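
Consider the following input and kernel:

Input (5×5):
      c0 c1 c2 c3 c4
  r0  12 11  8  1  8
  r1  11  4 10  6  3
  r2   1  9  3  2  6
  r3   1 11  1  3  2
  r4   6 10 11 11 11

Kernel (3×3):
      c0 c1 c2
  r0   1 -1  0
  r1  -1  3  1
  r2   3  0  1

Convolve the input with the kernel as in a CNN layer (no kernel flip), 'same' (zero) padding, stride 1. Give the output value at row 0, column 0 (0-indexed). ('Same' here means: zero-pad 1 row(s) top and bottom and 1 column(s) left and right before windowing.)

51

The receptive field on the zero-padded input at this output position is [0 0 0 / 0 12 11 / 0 11 4]. Elementwise product with the kernel and sum: 0·1 + 0·-1 + 0·-1 + 12·3 + 11·1 + 0·3 + 4·1.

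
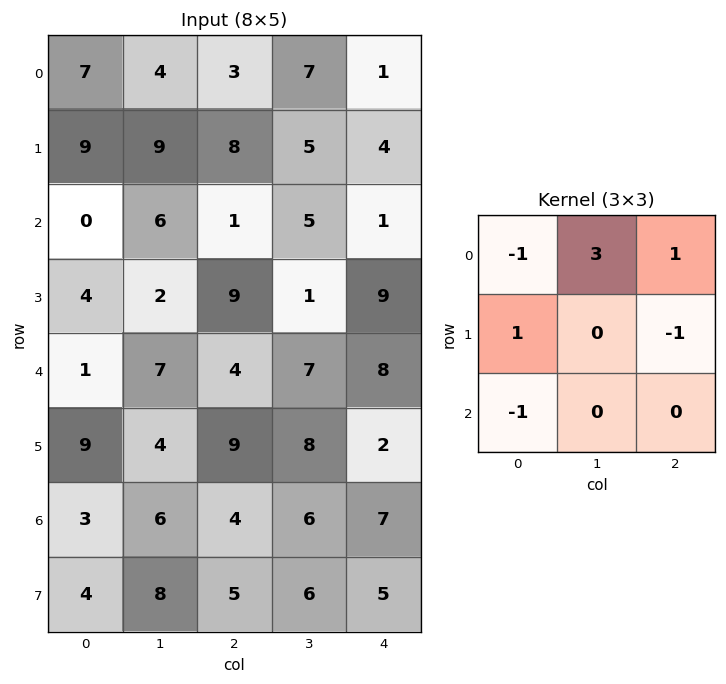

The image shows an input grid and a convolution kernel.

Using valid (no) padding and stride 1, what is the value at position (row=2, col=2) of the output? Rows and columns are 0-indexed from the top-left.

The receptive field on the input at this output position is [1 5 1 / 9 1 9 / 4 7 8]. Elementwise product with the kernel and sum: 1·-1 + 5·3 + 1·1 + 9·1 + 9·-1 + 4·-1.

11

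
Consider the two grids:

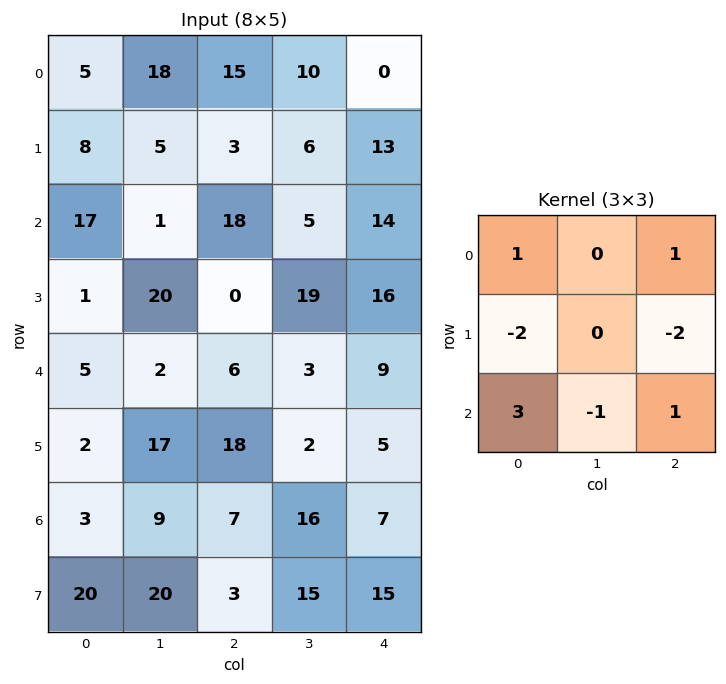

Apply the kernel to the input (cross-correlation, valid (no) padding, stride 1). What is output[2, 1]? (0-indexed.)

The receptive field on the input at this output position is [1 18 5 / 20 0 19 / 2 6 3]. Elementwise product with the kernel and sum: 1·1 + 5·1 + 20·-2 + 19·-2 + 2·3 + 6·-1 + 3·1.

-69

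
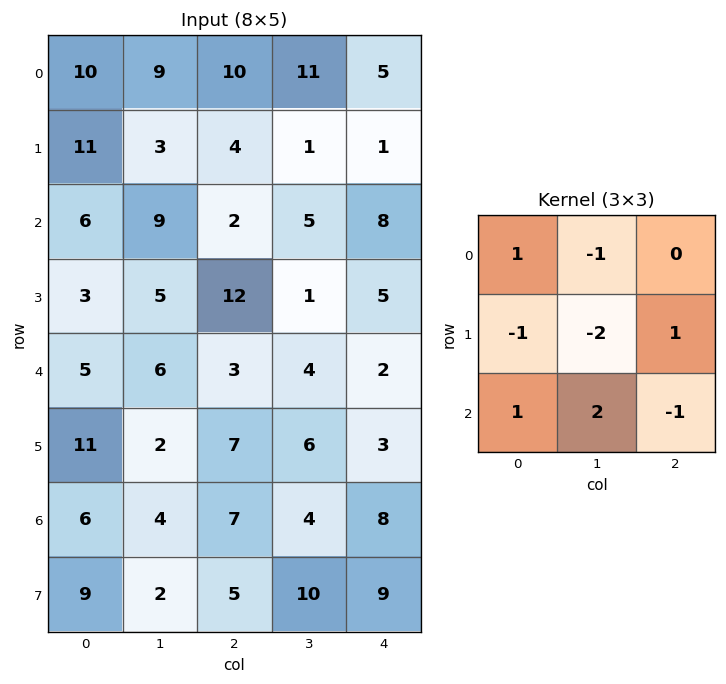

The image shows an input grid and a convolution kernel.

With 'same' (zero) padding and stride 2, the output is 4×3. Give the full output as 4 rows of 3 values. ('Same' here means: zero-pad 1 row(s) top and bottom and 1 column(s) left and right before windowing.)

8 -8 -18
-13 19 -10
13 -5 0
-3 -17 11

Output[0,0]: The receptive field on the zero-padded input at this output position is [0 0 0 / 0 10 9 / 0 11 3]. Elementwise product with the kernel and sum: 0·1 + 0·-1 + 0·-1 + 10·-2 + 9·1 + 0·1 + 11·2 + 3·-1.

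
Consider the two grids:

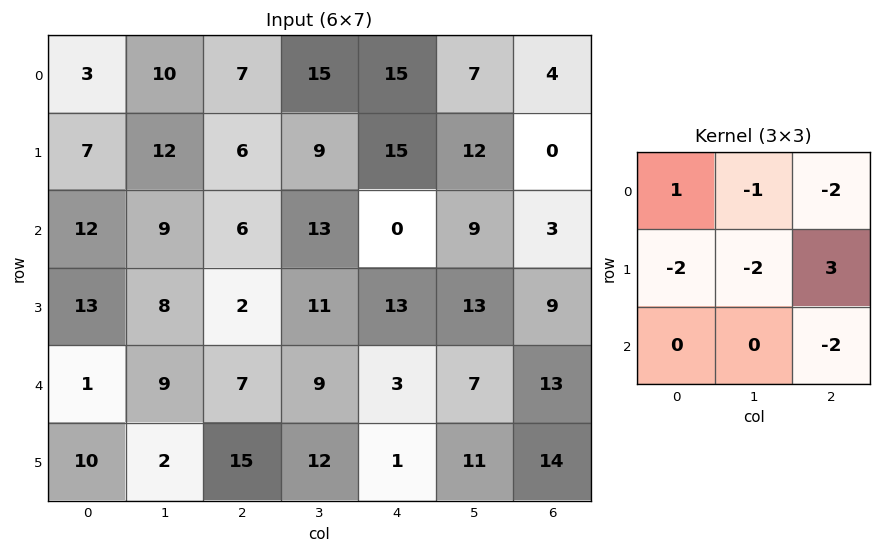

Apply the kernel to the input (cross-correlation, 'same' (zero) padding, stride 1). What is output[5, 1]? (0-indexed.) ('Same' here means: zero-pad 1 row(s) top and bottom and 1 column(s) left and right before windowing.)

The receptive field on the zero-padded input at this output position is [1 9 7 / 10 2 15 / 0 0 0]. Elementwise product with the kernel and sum: 1·1 + 9·-1 + 7·-2 + 10·-2 + 2·-2 + 15·3 + 0·-2.

-1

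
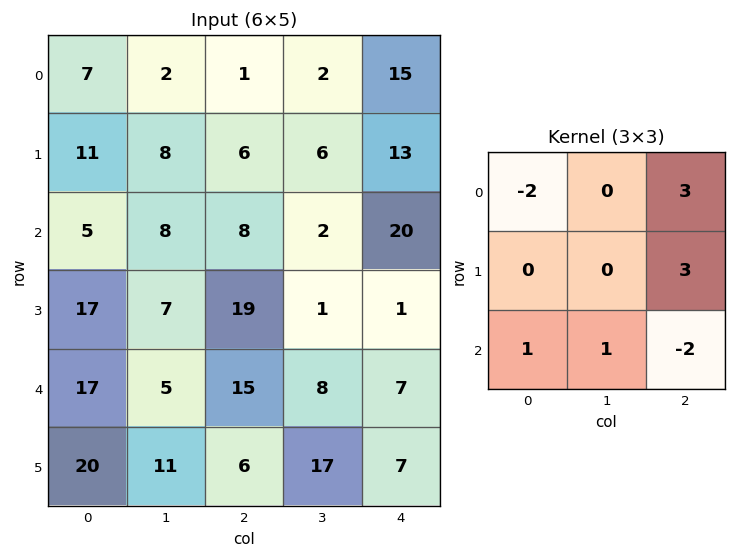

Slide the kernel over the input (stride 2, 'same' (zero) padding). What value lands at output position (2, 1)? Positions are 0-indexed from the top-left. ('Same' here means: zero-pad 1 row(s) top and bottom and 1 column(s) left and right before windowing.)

The receptive field on the zero-padded input at this output position is [7 19 1 / 5 15 8 / 11 6 17]. Elementwise product with the kernel and sum: 7·-2 + 1·3 + 8·3 + 11·1 + 6·1 + 17·-2.

-4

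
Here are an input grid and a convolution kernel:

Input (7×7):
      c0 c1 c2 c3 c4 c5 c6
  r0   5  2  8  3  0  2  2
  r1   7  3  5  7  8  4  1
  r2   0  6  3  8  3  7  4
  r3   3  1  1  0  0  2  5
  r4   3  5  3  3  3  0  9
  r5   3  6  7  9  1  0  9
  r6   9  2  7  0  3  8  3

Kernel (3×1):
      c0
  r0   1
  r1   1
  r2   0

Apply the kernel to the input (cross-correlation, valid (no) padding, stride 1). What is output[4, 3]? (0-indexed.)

12

The receptive field on the input at this output position is [3 / 9 / 0]. Elementwise product with the kernel and sum: 3·1 + 9·1.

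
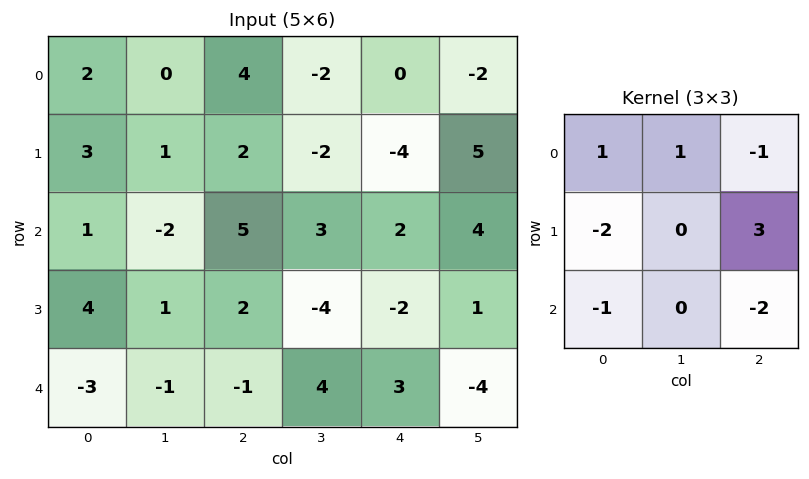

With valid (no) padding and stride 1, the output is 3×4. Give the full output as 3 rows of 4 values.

Output[0,0]: The receptive field on the input at this output position is [2 0 4 / 3 1 2 / 1 -2 5]. Elementwise product with the kernel and sum: 2·1 + 0·1 + 4·-1 + 3·-2 + 2·3 + 1·-1 + 5·-2.
Output[0,1]: The receptive field on the input at this output position is [0 4 -2 / 1 2 -2 / -2 5 3]. Elementwise product with the kernel and sum: 0·1 + 4·1 + -2·-1 + 1·-2 + -2·3 + -2·-1 + 3·-2.

-13 -6 -23 8
7 25 2 -3
-3 -21 -9 16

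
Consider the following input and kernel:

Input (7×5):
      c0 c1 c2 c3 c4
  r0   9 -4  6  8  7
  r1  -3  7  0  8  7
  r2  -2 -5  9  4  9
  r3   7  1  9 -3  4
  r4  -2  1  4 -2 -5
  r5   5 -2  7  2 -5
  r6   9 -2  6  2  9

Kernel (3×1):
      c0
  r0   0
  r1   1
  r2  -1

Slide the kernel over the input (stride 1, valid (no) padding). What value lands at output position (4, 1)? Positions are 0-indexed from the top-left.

0

The receptive field on the input at this output position is [1 / -2 / -2]. Elementwise product with the kernel and sum: -2·1 + -2·-1.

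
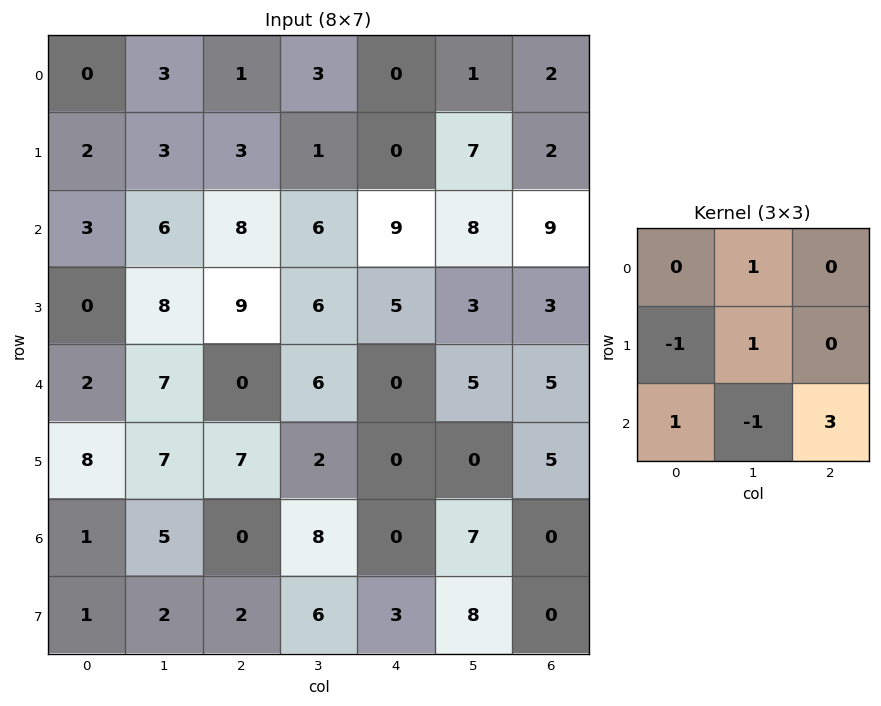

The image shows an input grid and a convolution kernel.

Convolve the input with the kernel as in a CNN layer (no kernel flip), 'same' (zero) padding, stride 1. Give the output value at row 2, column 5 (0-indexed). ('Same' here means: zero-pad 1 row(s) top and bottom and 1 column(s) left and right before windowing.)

The receptive field on the zero-padded input at this output position is [0 7 2 / 9 8 9 / 5 3 3]. Elementwise product with the kernel and sum: 7·1 + 9·-1 + 8·1 + 5·1 + 3·-1 + 3·3.

17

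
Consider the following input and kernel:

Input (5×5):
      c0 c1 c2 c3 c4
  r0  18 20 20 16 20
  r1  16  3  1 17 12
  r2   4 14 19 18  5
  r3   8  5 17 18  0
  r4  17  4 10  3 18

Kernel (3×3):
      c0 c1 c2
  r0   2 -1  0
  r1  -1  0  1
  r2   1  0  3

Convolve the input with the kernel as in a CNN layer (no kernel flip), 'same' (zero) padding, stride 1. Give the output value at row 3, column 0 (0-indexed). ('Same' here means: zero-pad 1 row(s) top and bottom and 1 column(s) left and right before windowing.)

13

The receptive field on the zero-padded input at this output position is [0 4 14 / 0 8 5 / 0 17 4]. Elementwise product with the kernel and sum: 0·2 + 4·-1 + 0·-1 + 5·1 + 0·1 + 4·3.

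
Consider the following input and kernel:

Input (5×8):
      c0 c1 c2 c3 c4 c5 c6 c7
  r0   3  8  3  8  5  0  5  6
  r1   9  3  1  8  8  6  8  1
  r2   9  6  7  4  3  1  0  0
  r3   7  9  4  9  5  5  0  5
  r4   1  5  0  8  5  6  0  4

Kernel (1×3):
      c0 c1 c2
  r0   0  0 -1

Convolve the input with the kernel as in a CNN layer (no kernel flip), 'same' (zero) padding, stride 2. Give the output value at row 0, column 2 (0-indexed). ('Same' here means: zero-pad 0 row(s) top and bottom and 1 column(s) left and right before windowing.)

0

The receptive field on the zero-padded input at this output position is [8 5 0]. Elementwise product with the kernel and sum: 0·-1.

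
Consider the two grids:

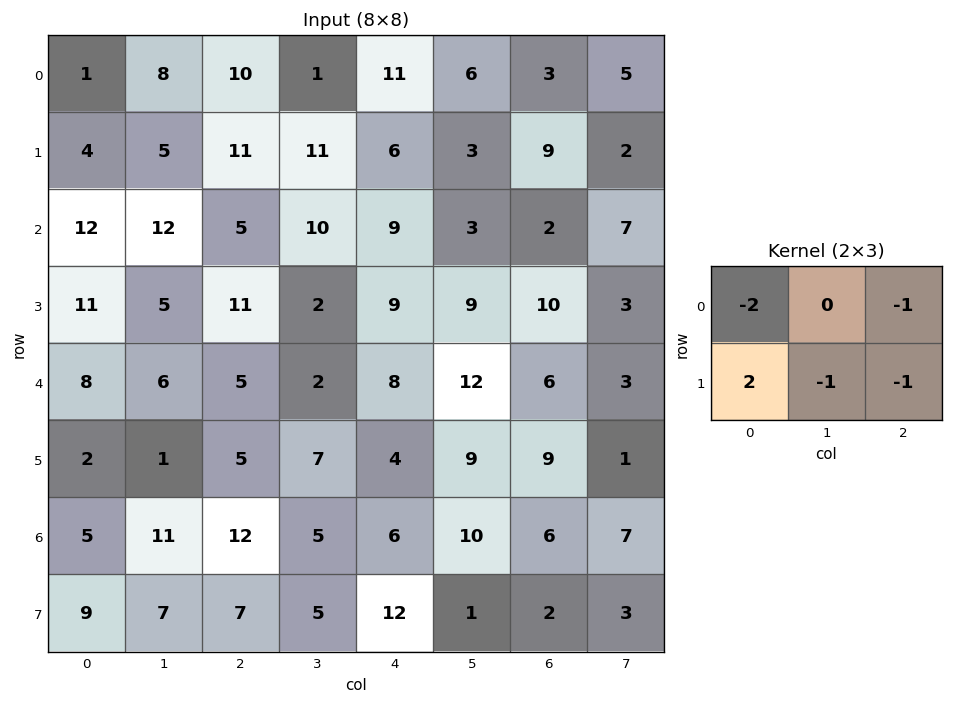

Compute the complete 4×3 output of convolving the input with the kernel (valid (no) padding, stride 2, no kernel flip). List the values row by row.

-20 -26 -25
-23 -8 -21
-23 -19 -32
-18 -33 3

Output[0,0]: The receptive field on the input at this output position is [1 8 10 / 4 5 11]. Elementwise product with the kernel and sum: 1·-2 + 10·-1 + 4·2 + 5·-1 + 11·-1.
Output[0,1]: The receptive field on the input at this output position is [10 1 11 / 11 11 6]. Elementwise product with the kernel and sum: 10·-2 + 11·-1 + 11·2 + 11·-1 + 6·-1.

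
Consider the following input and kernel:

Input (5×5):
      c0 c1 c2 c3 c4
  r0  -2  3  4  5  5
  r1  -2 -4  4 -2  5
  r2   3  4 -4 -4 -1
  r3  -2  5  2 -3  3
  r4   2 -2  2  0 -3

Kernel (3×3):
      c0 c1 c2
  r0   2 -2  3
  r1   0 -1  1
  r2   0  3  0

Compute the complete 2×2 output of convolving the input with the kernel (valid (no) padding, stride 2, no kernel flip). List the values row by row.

Output[0,0]: The receptive field on the input at this output position is [-2 3 4 / -2 -4 4 / 3 4 -4]. Elementwise product with the kernel and sum: -2·2 + 3·-2 + 4·3 + -4·-1 + 4·1 + 4·3.

22 8
-23 3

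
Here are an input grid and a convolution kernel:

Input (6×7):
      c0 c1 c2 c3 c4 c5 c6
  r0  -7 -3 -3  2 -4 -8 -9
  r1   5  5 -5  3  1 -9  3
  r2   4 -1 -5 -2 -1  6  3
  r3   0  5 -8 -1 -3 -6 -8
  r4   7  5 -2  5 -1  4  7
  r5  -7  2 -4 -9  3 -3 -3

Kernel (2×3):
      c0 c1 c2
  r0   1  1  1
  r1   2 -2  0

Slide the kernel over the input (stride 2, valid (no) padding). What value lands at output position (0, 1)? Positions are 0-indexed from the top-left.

The receptive field on the input at this output position is [-3 2 -4 / -5 3 1]. Elementwise product with the kernel and sum: -3·1 + 2·1 + -4·1 + -5·2 + 3·-2.

-21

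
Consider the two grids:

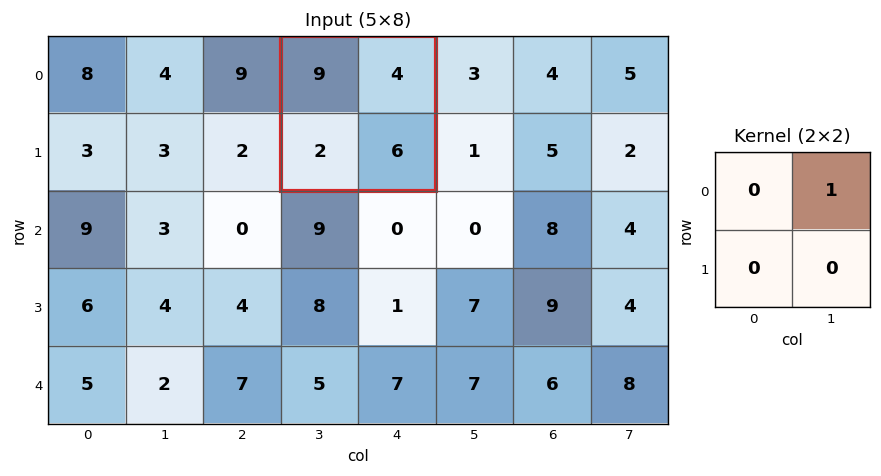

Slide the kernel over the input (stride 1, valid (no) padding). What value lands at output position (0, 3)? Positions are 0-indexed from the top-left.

4

The receptive field on the input at this output position is [9 4 / 2 6]. Elementwise product with the kernel and sum: 4·1.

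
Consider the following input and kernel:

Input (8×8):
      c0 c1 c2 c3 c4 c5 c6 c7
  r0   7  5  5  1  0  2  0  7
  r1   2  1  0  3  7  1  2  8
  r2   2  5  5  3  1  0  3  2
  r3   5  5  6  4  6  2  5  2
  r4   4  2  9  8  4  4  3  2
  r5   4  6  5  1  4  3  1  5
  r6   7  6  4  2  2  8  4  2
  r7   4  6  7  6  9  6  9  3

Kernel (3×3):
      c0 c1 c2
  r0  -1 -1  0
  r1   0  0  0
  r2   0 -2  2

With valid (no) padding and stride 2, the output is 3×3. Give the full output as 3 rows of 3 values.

-12 -10 4
7 -16 -3
-10 -17 -16

Output[0,0]: The receptive field on the input at this output position is [7 5 5 / 2 1 0 / 2 5 5]. Elementwise product with the kernel and sum: 7·-1 + 5·-1 + 5·-2 + 5·2.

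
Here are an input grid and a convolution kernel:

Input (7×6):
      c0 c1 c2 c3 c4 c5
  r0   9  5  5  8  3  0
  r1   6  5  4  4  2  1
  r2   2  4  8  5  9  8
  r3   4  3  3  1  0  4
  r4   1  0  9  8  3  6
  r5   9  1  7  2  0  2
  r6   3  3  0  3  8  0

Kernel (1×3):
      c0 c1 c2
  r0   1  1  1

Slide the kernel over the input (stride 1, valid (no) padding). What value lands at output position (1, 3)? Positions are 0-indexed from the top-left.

7

The receptive field on the input at this output position is [4 2 1]. Elementwise product with the kernel and sum: 4·1 + 2·1 + 1·1.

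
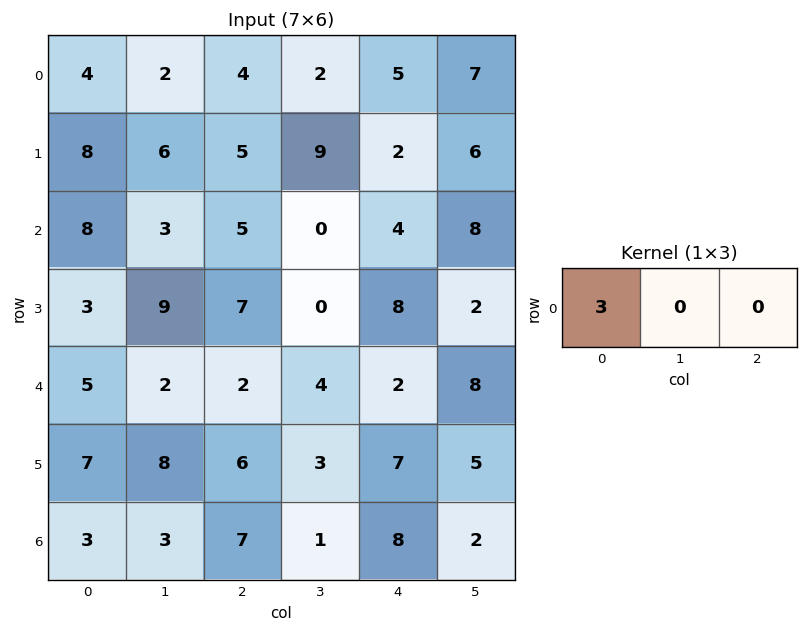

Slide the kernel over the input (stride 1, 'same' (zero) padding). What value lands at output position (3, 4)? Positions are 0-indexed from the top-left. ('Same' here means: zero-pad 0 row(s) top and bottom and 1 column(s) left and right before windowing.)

0

The receptive field on the zero-padded input at this output position is [0 8 2]. Elementwise product with the kernel and sum: 0·3.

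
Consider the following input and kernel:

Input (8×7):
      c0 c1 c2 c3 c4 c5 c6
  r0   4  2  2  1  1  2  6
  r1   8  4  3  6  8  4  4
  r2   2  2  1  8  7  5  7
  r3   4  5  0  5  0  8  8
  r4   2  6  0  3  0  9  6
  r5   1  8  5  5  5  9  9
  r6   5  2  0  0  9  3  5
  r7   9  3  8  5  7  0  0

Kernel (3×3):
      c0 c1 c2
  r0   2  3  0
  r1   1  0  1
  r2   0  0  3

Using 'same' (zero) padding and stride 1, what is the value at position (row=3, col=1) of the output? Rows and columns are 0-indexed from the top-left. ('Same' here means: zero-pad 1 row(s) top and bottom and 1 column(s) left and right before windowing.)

The receptive field on the zero-padded input at this output position is [2 2 1 / 4 5 0 / 2 6 0]. Elementwise product with the kernel and sum: 2·2 + 2·3 + 4·1 + 0·1 + 0·3.

14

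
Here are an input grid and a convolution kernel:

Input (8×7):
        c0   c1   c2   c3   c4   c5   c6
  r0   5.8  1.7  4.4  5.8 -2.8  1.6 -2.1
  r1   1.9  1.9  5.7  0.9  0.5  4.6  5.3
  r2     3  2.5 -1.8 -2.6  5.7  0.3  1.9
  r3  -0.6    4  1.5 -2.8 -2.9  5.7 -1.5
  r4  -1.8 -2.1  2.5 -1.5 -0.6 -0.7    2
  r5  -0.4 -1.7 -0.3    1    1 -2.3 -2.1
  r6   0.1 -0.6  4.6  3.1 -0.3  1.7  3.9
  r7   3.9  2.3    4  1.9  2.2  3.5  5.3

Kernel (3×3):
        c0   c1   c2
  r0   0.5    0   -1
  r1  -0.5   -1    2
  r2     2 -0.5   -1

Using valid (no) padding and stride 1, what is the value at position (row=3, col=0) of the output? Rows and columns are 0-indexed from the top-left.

The receptive field on the input at this output position is [-0.6 4 1.5 / -1.8 -2.1 2.5 / -0.4 -1.7 -0.3]. Elementwise product with the kernel and sum: -0.6·0.5 + 1.5·-1 + -1.8·-0.5 + -2.1·-1 + 2.5·2 + -0.4·2 + -1.7·-0.5 + -0.3·-1.

6.55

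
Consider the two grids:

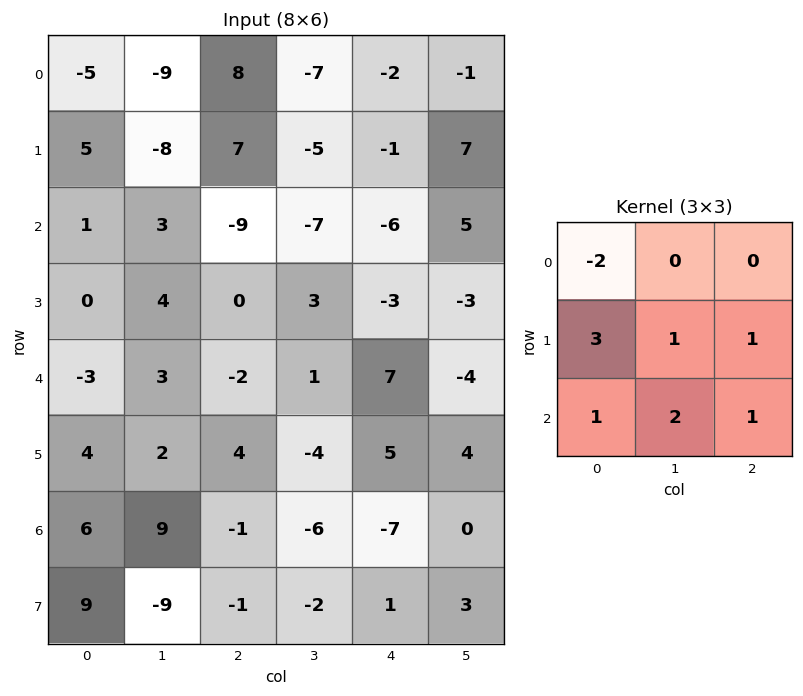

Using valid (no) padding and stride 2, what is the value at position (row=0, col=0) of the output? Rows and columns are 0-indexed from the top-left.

The receptive field on the input at this output position is [-5 -9 8 / 5 -8 7 / 1 3 -9]. Elementwise product with the kernel and sum: -5·-2 + 5·3 + -8·1 + 7·1 + 1·1 + 3·2 + -9·1.

22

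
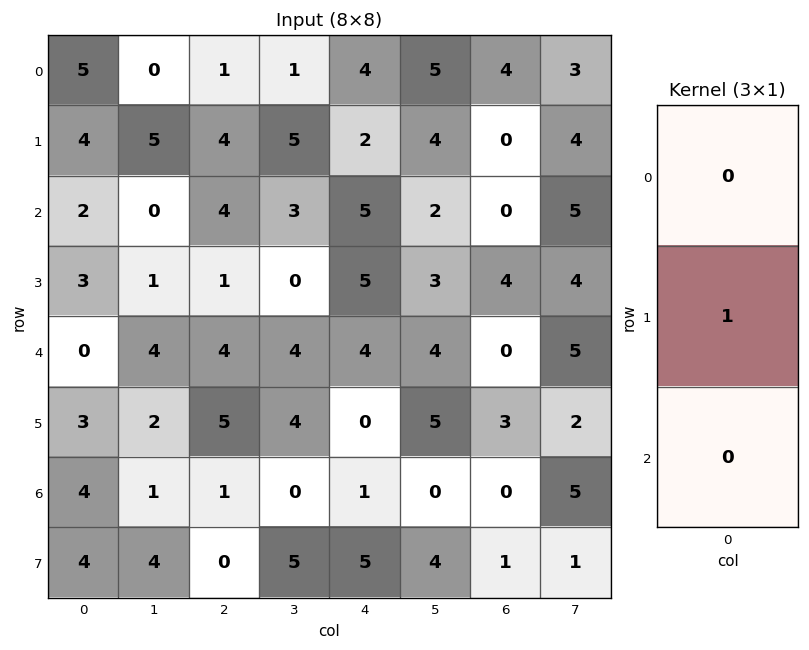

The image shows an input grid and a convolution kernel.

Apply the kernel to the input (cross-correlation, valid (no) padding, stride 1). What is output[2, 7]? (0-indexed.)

The receptive field on the input at this output position is [5 / 4 / 5]. Elementwise product with the kernel and sum: 4·1.

4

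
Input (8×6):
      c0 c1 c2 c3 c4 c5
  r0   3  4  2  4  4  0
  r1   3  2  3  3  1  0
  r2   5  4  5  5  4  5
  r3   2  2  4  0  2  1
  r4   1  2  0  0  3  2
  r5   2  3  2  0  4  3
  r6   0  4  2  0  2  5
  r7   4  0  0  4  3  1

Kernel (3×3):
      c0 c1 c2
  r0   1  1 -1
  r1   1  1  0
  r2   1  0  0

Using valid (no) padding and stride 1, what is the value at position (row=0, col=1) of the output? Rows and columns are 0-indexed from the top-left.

11

The receptive field on the input at this output position is [4 2 4 / 2 3 3 / 4 5 5]. Elementwise product with the kernel and sum: 4·1 + 2·1 + 4·-1 + 2·1 + 3·1 + 4·1.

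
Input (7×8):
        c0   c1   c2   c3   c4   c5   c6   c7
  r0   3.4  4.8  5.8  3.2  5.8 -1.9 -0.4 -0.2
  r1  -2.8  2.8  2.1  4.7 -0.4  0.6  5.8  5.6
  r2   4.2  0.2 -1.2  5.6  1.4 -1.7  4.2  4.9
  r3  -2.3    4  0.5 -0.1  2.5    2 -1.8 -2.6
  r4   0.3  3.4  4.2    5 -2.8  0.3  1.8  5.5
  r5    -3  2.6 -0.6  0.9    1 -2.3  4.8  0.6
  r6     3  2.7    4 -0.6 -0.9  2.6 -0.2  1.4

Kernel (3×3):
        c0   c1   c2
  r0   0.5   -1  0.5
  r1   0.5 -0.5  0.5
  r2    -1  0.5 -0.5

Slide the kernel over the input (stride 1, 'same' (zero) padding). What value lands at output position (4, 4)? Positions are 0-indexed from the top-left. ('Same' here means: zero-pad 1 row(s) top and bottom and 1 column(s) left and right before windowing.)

3.25

The receptive field on the zero-padded input at this output position is [-0.1 2.5 2 / 5 -2.8 0.3 / 0.9 1 -2.3]. Elementwise product with the kernel and sum: -0.1·0.5 + 2.5·-1 + 2·0.5 + 5·0.5 + -2.8·-0.5 + 0.3·0.5 + 0.9·-1 + 1·0.5 + -2.3·-0.5.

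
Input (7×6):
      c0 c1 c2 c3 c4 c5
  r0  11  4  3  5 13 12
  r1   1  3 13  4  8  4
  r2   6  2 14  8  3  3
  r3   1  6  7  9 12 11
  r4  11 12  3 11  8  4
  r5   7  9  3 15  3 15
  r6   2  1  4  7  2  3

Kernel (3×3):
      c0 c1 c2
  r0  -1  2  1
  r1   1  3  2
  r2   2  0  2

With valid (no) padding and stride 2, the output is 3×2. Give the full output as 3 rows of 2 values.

Output[0,0]: The receptive field on the input at this output position is [11 4 3 / 1 3 13 / 6 2 14]. Elementwise product with the kernel and sum: 11·-1 + 4·2 + 3·1 + 1·1 + 3·3 + 13·2 + 6·2 + 14·2.
Output[0,1]: The receptive field on the input at this output position is [3 5 13 / 13 4 8 / 14 8 3]. Elementwise product with the kernel and sum: 3·-1 + 5·2 + 13·1 + 13·1 + 4·3 + 8·2 + 14·2 + 3·2.

76 95
73 85
68 93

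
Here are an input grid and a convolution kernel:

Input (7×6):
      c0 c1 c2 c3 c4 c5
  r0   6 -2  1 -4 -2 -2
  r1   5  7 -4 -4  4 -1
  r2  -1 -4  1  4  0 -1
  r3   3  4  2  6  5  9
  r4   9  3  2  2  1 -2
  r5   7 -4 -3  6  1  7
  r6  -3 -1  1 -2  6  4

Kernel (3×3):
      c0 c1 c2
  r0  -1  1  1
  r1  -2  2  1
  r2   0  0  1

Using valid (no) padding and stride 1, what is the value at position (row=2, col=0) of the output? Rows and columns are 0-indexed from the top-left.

The receptive field on the input at this output position is [-1 -4 1 / 3 4 2 / 9 3 2]. Elementwise product with the kernel and sum: -1·-1 + -4·1 + 1·1 + 3·-2 + 4·2 + 2·1 + 2·1.

4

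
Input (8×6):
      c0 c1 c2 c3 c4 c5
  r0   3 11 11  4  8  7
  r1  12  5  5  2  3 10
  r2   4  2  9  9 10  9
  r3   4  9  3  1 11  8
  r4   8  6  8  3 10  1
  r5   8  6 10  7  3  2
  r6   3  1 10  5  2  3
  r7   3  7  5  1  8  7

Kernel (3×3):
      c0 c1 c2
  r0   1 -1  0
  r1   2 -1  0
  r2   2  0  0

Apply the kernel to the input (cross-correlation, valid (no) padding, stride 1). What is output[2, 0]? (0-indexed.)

17

The receptive field on the input at this output position is [4 2 9 / 4 9 3 / 8 6 8]. Elementwise product with the kernel and sum: 4·1 + 2·-1 + 4·2 + 9·-1 + 8·2.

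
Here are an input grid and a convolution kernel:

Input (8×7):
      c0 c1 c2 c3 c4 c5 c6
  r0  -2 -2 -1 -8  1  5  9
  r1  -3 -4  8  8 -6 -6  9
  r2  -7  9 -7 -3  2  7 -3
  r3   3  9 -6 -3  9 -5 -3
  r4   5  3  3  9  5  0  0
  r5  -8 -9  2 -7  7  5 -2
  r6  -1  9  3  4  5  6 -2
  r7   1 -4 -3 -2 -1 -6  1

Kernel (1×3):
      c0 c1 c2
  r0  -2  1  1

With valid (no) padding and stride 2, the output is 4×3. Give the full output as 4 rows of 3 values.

1 -5 12
16 13 0
-4 8 -10
14 3 -6

Output[0,0]: The receptive field on the input at this output position is [-2 -2 -1]. Elementwise product with the kernel and sum: -2·-2 + -2·1 + -1·1.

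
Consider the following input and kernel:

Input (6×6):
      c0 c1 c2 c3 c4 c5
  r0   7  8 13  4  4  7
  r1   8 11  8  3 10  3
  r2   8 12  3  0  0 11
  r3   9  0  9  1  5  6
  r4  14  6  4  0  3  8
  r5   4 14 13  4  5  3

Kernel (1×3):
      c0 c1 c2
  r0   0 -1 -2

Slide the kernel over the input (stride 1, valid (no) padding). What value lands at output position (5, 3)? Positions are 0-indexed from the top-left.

-11

The receptive field on the input at this output position is [4 5 3]. Elementwise product with the kernel and sum: 5·-1 + 3·-2.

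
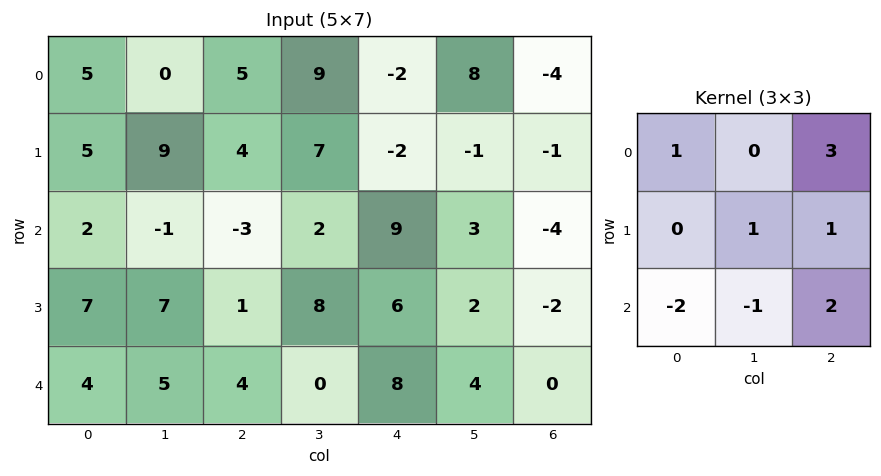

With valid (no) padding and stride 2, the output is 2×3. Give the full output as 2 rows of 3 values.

Output[0,0]: The receptive field on the input at this output position is [5 0 5 / 5 9 4 / 2 -1 -3]. Elementwise product with the kernel and sum: 5·1 + 5·3 + 9·1 + 4·1 + 2·-2 + -1·-1 + -3·2.

24 26 -45
-4 46 -23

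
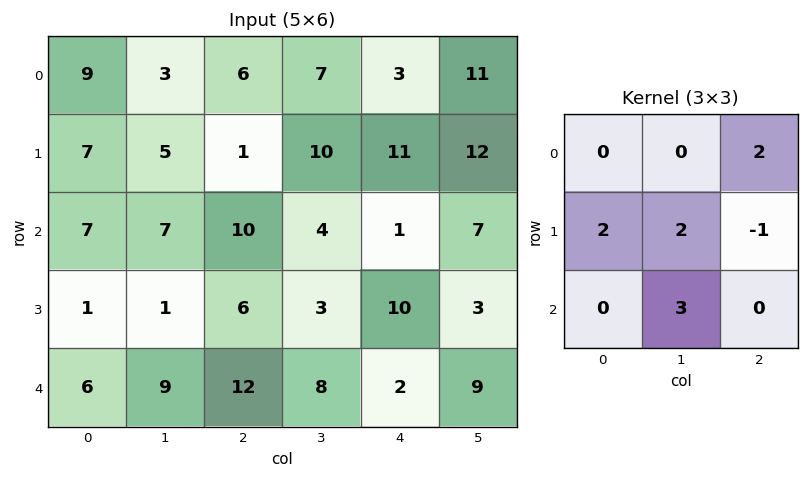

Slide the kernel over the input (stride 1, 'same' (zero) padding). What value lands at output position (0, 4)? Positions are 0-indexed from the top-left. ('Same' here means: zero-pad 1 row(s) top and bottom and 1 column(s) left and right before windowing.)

42

The receptive field on the zero-padded input at this output position is [0 0 0 / 7 3 11 / 10 11 12]. Elementwise product with the kernel and sum: 0·2 + 7·2 + 3·2 + 11·-1 + 11·3.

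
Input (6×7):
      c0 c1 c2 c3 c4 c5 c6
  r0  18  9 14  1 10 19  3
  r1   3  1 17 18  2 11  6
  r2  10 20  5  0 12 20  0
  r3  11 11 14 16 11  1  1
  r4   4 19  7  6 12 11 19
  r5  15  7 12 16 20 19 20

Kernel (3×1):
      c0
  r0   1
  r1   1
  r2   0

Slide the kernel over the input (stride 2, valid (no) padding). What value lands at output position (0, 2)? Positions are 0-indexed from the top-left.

12

The receptive field on the input at this output position is [10 / 2 / 12]. Elementwise product with the kernel and sum: 10·1 + 2·1.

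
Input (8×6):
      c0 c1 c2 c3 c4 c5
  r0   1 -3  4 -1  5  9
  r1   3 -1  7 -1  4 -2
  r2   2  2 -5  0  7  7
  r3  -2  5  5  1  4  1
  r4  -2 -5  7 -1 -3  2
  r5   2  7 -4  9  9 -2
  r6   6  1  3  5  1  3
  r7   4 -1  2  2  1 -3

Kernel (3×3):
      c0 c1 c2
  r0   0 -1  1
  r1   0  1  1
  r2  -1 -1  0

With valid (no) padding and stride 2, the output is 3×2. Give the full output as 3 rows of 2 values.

9 14
10 6
8 8

Output[0,0]: The receptive field on the input at this output position is [1 -3 4 / 3 -1 7 / 2 2 -5]. Elementwise product with the kernel and sum: -3·-1 + 4·1 + -1·1 + 7·1 + 2·-1 + 2·-1.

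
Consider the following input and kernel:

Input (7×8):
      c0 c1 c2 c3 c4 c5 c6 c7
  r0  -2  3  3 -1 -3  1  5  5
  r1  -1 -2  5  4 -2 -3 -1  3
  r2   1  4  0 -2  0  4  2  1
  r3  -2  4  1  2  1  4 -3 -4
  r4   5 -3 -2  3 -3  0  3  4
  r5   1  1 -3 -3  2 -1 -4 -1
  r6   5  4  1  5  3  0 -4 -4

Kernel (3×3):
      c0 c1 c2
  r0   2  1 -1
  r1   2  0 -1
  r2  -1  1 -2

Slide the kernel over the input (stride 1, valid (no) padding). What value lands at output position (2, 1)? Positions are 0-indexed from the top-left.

11

The receptive field on the input at this output position is [4 0 -2 / 4 1 2 / -3 -2 3]. Elementwise product with the kernel and sum: 4·2 + 0·1 + -2·-1 + 4·2 + 2·-1 + -3·-1 + -2·1 + 3·-2.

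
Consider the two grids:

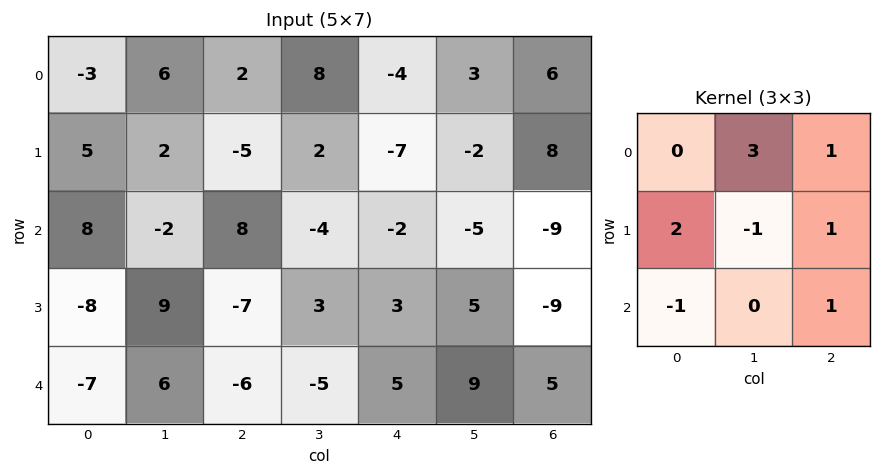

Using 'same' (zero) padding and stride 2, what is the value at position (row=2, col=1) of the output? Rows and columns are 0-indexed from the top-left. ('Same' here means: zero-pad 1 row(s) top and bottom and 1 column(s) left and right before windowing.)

The receptive field on the zero-padded input at this output position is [9 -7 3 / 6 -6 -5 / 0 0 0]. Elementwise product with the kernel and sum: -7·3 + 3·1 + 6·2 + -6·-1 + -5·1 + 0·-1 + 0·1.

-5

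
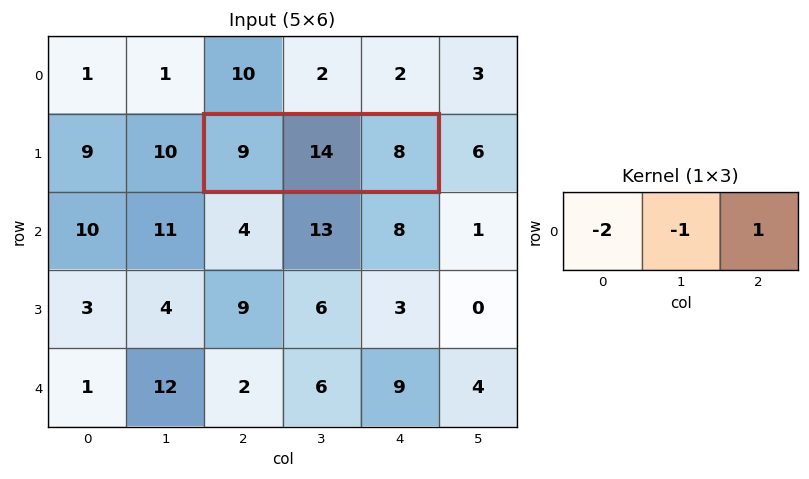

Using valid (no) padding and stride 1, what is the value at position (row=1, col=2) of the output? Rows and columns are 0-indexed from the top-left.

The receptive field on the input at this output position is [9 14 8]. Elementwise product with the kernel and sum: 9·-2 + 14·-1 + 8·1.

-24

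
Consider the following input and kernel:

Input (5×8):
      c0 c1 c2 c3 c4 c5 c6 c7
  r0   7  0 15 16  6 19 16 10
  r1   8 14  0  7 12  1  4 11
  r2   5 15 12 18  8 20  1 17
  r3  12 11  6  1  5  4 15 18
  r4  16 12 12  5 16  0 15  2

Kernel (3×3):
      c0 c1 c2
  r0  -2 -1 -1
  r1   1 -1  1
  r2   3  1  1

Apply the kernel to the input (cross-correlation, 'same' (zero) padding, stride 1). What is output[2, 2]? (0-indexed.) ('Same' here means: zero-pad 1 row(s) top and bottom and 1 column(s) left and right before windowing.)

26

The receptive field on the zero-padded input at this output position is [14 0 7 / 15 12 18 / 11 6 1]. Elementwise product with the kernel and sum: 14·-2 + 0·-1 + 7·-1 + 15·1 + 12·-1 + 18·1 + 11·3 + 6·1 + 1·1.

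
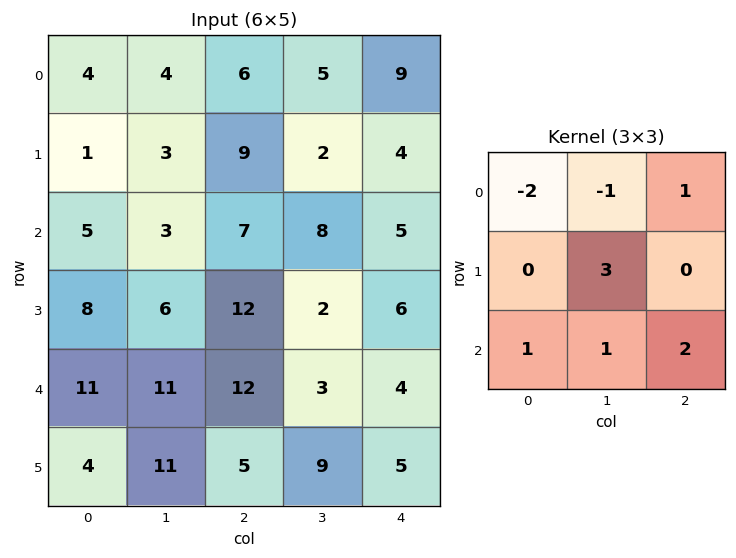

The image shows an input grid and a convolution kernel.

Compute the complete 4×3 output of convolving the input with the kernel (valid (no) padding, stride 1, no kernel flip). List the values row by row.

Output[0,0]: The receptive field on the input at this output position is [4 4 6 / 1 3 9 / 5 3 7]. Elementwise product with the kernel and sum: 4·-2 + 4·-1 + 6·1 + 3·3 + 5·1 + 3·1 + 7·2.

25 44 23
51 30 34
58 60 12
48 48 13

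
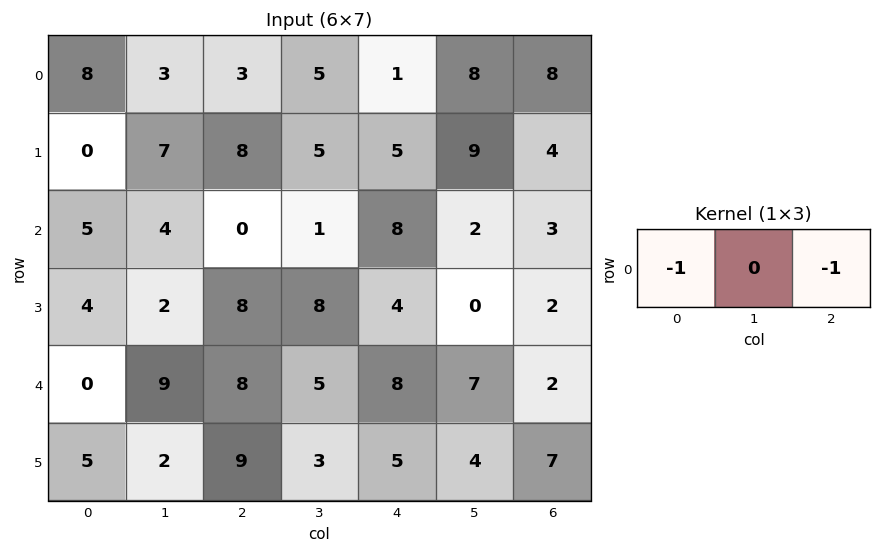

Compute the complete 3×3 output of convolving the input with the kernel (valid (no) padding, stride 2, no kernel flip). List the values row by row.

Output[0,0]: The receptive field on the input at this output position is [8 3 3]. Elementwise product with the kernel and sum: 8·-1 + 3·-1.
Output[0,1]: The receptive field on the input at this output position is [3 5 1]. Elementwise product with the kernel and sum: 3·-1 + 1·-1.

-11 -4 -9
-5 -8 -11
-8 -16 -10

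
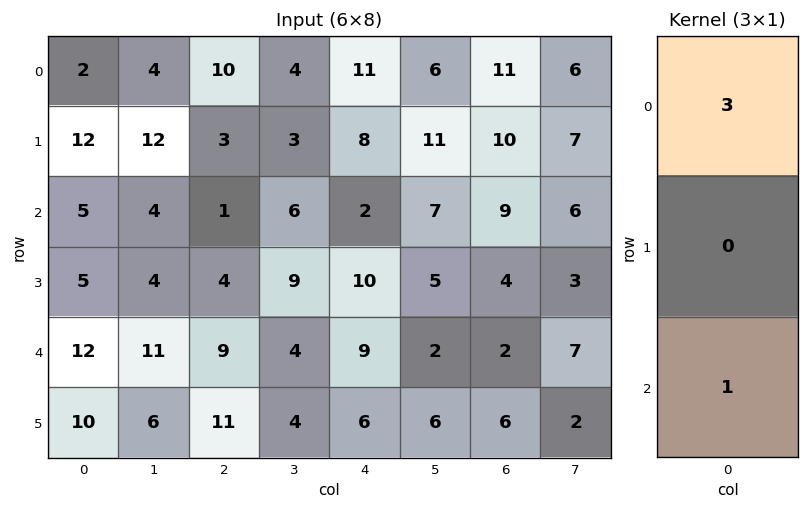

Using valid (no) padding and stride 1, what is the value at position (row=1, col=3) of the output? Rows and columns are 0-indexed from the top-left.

The receptive field on the input at this output position is [3 / 6 / 9]. Elementwise product with the kernel and sum: 3·3 + 9·1.

18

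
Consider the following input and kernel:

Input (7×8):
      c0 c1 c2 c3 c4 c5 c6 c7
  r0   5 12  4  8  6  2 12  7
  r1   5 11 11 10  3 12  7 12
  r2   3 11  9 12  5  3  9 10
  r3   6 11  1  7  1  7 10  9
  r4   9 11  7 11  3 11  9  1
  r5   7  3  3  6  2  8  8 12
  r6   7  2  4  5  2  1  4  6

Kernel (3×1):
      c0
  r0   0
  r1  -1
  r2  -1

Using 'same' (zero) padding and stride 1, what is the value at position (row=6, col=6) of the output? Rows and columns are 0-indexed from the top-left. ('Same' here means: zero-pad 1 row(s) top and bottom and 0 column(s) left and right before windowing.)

-4

The receptive field on the zero-padded input at this output position is [8 / 4 / 0]. Elementwise product with the kernel and sum: 4·-1 + 0·-1.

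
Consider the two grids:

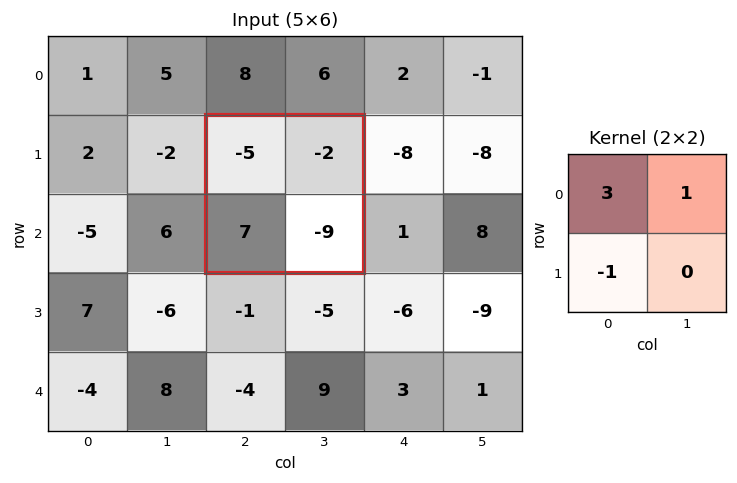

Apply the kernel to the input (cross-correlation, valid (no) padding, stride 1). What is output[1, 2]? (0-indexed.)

The receptive field on the input at this output position is [-5 -2 / 7 -9]. Elementwise product with the kernel and sum: -5·3 + -2·1 + 7·-1.

-24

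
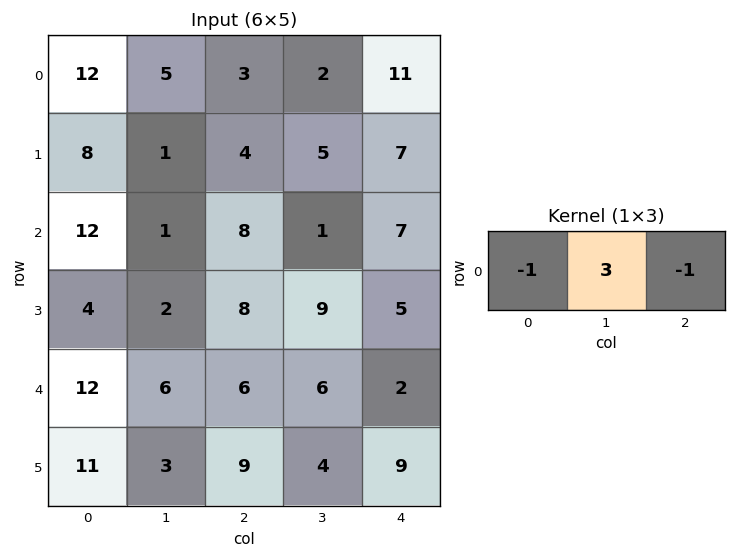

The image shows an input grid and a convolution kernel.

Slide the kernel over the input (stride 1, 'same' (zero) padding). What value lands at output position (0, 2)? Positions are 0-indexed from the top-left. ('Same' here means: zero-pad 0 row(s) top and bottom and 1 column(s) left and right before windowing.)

The receptive field on the zero-padded input at this output position is [5 3 2]. Elementwise product with the kernel and sum: 5·-1 + 3·3 + 2·-1.

2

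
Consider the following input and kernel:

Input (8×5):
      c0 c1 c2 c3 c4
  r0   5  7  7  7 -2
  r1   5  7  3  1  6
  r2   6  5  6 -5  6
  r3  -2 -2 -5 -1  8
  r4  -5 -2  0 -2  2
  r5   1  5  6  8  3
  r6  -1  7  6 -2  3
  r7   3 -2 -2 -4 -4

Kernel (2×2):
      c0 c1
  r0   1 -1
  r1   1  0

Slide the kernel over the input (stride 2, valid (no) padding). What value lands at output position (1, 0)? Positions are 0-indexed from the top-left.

The receptive field on the input at this output position is [6 5 / -2 -2]. Elementwise product with the kernel and sum: 6·1 + 5·-1 + -2·1.

-1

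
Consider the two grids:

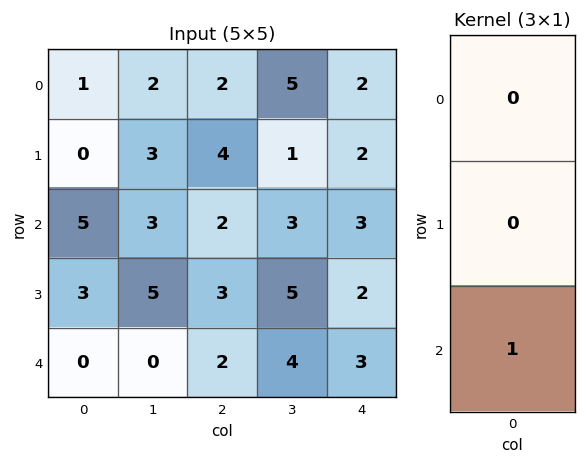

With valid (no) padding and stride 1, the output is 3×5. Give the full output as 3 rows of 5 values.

Output[0,0]: The receptive field on the input at this output position is [1 / 0 / 5]. Elementwise product with the kernel and sum: 5·1.
Output[0,1]: The receptive field on the input at this output position is [2 / 3 / 3]. Elementwise product with the kernel and sum: 3·1.

5 3 2 3 3
3 5 3 5 2
0 0 2 4 3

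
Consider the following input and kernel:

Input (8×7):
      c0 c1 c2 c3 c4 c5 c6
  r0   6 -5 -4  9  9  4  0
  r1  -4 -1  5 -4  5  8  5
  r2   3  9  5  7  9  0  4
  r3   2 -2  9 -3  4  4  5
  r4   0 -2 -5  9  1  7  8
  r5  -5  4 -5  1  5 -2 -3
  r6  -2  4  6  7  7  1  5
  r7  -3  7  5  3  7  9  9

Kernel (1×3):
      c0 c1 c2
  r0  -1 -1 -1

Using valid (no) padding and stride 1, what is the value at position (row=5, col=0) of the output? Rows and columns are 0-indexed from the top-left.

6

The receptive field on the input at this output position is [-5 4 -5]. Elementwise product with the kernel and sum: -5·-1 + 4·-1 + -5·-1.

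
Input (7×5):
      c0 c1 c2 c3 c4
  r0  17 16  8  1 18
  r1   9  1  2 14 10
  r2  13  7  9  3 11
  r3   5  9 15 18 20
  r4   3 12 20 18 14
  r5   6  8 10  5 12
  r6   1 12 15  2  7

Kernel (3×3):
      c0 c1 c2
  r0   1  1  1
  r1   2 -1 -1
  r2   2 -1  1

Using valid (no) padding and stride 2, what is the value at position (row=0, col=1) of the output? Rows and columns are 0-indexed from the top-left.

The receptive field on the input at this output position is [8 1 18 / 2 14 10 / 9 3 11]. Elementwise product with the kernel and sum: 8·1 + 1·1 + 18·1 + 2·2 + 14·-1 + 10·-1 + 9·2 + 3·-1 + 11·1.

33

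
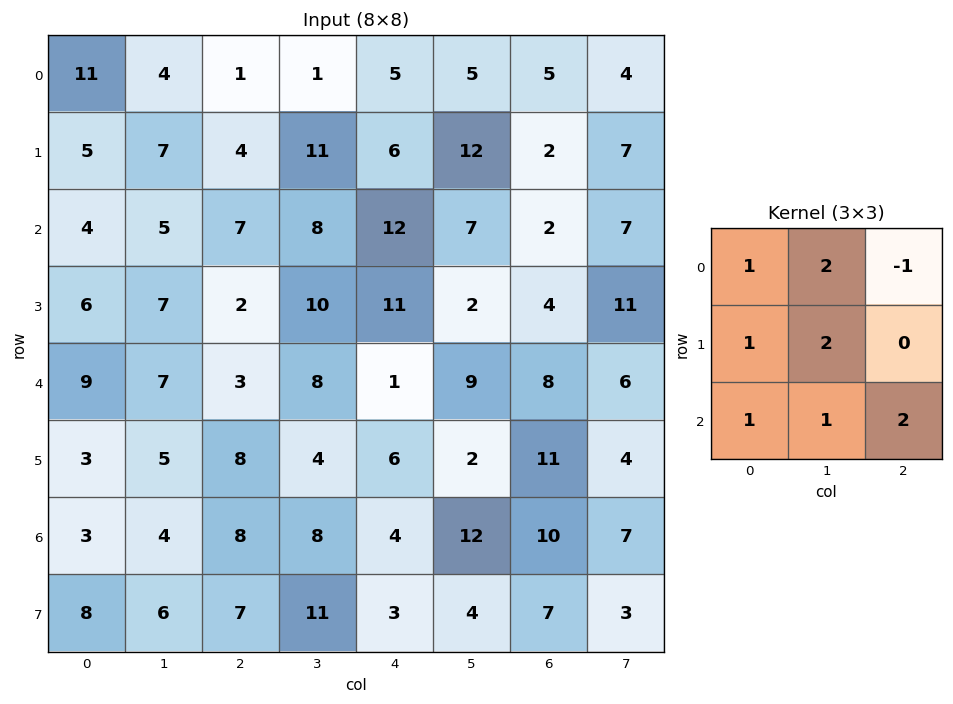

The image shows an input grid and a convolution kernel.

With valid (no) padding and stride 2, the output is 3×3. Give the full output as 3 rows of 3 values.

Output[0,0]: The receptive field on the input at this output position is [11 4 1 / 5 7 4 / 4 5 7]. Elementwise product with the kernel and sum: 11·1 + 4·2 + 1·-1 + 5·1 + 7·2 + 4·1 + 5·1 + 7·2.
Output[0,1]: The receptive field on the input at this output position is [1 1 5 / 4 11 6 / 7 8 12]. Elementwise product with the kernel and sum: 1·1 + 1·2 + 5·-1 + 4·1 + 11·2 + 7·1 + 8·1 + 12·2.

60 63 63
49 46 65
56 58 57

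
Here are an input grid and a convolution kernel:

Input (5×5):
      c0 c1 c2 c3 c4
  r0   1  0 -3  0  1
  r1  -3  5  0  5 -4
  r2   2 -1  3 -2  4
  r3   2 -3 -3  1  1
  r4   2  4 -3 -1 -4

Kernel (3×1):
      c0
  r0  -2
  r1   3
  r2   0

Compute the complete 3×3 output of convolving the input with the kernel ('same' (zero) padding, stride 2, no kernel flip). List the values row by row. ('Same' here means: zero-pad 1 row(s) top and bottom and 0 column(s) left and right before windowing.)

3 -9 3
12 9 20
2 -3 -14

Output[0,0]: The receptive field on the zero-padded input at this output position is [0 / 1 / -3]. Elementwise product with the kernel and sum: 0·-2 + 1·3.
Output[0,1]: The receptive field on the zero-padded input at this output position is [0 / -3 / 0]. Elementwise product with the kernel and sum: 0·-2 + -3·3.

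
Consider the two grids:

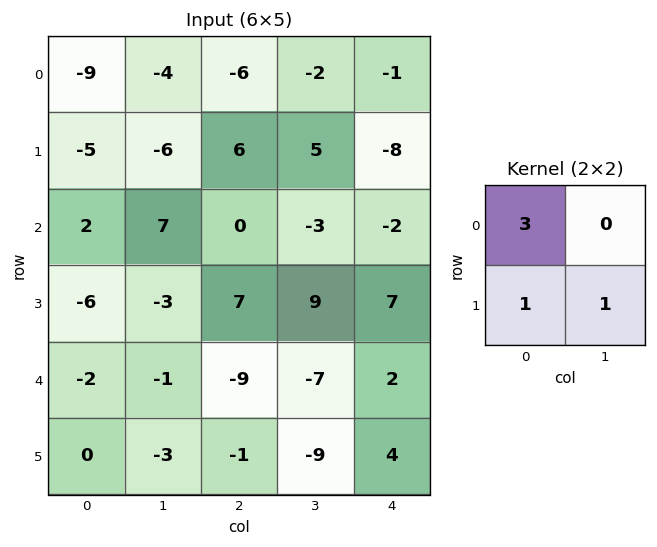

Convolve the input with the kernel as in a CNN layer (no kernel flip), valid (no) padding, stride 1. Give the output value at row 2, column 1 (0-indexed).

25

The receptive field on the input at this output position is [7 0 / -3 7]. Elementwise product with the kernel and sum: 7·3 + -3·1 + 7·1.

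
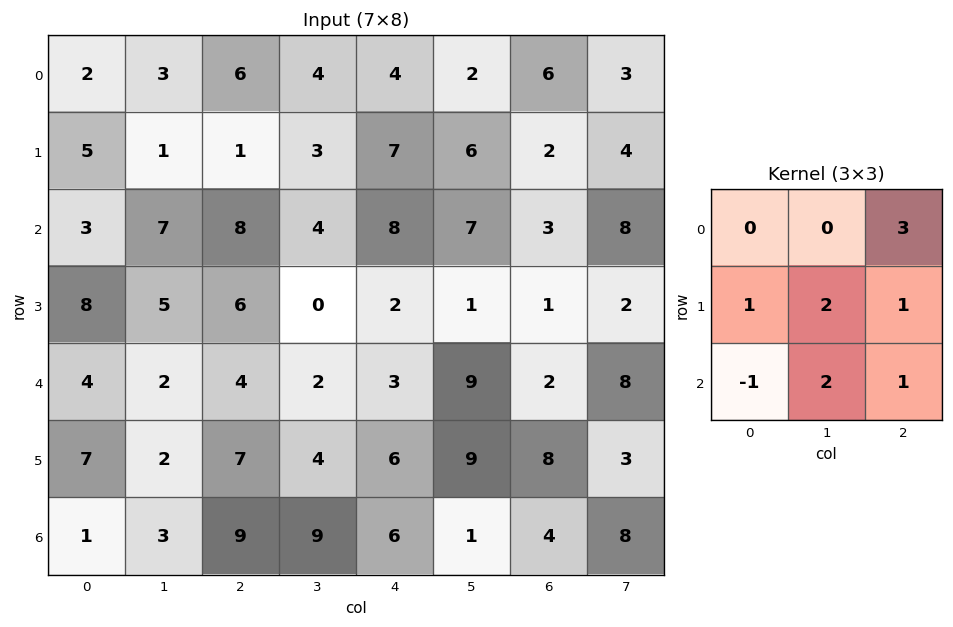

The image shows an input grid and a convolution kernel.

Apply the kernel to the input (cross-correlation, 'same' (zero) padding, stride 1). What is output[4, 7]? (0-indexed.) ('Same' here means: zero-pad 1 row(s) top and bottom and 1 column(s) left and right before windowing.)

The receptive field on the zero-padded input at this output position is [1 2 0 / 2 8 0 / 8 3 0]. Elementwise product with the kernel and sum: 0·3 + 2·1 + 8·2 + 0·1 + 8·-1 + 3·2 + 0·1.

16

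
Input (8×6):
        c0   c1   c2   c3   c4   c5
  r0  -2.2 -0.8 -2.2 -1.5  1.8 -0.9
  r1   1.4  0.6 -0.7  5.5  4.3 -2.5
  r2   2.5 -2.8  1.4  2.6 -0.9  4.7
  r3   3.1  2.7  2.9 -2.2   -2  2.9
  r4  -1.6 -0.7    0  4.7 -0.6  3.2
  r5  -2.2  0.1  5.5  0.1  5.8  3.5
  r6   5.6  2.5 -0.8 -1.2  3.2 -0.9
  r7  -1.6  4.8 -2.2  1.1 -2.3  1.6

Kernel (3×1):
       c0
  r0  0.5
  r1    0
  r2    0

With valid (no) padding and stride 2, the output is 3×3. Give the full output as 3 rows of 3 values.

-1.1 -1.1 0.9
1.25 0.7 -0.45
-0.8 0 -0.3

Output[0,0]: The receptive field on the input at this output position is [-2.2 / 1.4 / 2.5]. Elementwise product with the kernel and sum: -2.2·0.5.
Output[0,1]: The receptive field on the input at this output position is [-2.2 / -0.7 / 1.4]. Elementwise product with the kernel and sum: -2.2·0.5.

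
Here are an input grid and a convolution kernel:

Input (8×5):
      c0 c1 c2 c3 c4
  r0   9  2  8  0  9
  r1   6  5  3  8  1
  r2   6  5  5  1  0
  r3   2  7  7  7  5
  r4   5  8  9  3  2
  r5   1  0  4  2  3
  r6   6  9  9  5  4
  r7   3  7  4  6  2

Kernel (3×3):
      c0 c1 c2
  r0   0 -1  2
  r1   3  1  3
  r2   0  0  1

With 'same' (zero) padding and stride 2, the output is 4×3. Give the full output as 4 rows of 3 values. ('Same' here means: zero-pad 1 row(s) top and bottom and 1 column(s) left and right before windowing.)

20 22 9
32 43 2
41 51 6
39 57 16

Output[0,0]: The receptive field on the zero-padded input at this output position is [0 0 0 / 0 9 2 / 0 6 5]. Elementwise product with the kernel and sum: 0·-1 + 0·2 + 0·3 + 9·1 + 2·3 + 5·1.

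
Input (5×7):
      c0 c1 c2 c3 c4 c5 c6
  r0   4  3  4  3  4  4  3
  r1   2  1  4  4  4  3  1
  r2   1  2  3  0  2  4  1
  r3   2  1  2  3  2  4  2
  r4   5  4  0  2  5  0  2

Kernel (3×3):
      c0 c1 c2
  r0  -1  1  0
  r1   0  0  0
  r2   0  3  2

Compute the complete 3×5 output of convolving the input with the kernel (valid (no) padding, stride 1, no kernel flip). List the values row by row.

11 10 3 15 14
6 15 13 14 15
13 5 13 17 6

Output[0,0]: The receptive field on the input at this output position is [4 3 4 / 2 1 4 / 1 2 3]. Elementwise product with the kernel and sum: 4·-1 + 3·1 + 2·3 + 3·2.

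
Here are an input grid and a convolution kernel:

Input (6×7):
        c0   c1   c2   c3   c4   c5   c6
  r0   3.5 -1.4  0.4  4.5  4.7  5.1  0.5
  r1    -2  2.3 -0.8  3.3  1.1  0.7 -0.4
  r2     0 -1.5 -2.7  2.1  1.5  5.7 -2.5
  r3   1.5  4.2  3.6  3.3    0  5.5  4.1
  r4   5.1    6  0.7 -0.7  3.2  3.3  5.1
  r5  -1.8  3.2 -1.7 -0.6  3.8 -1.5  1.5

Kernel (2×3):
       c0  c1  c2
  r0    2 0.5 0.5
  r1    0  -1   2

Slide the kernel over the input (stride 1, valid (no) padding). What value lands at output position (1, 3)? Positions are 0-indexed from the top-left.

17.4

The receptive field on the input at this output position is [3.3 1.1 0.7 / 2.1 1.5 5.7]. Elementwise product with the kernel and sum: 3.3·2 + 1.1·0.5 + 0.7·0.5 + 1.5·-1 + 5.7·2.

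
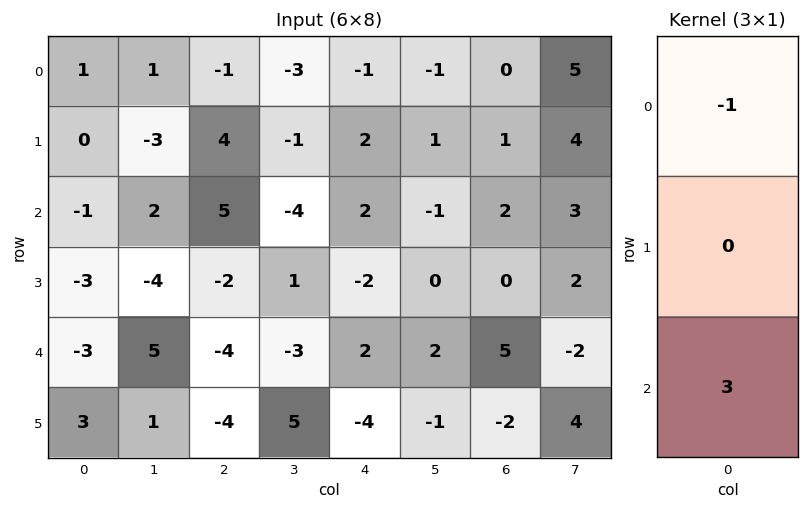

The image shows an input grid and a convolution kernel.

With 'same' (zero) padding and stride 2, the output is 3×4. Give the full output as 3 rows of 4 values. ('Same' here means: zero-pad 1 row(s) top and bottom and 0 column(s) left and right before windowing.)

0 12 6 3
-9 -10 -8 -1
12 -10 -10 -6

Output[0,0]: The receptive field on the zero-padded input at this output position is [0 / 1 / 0]. Elementwise product with the kernel and sum: 0·-1 + 0·3.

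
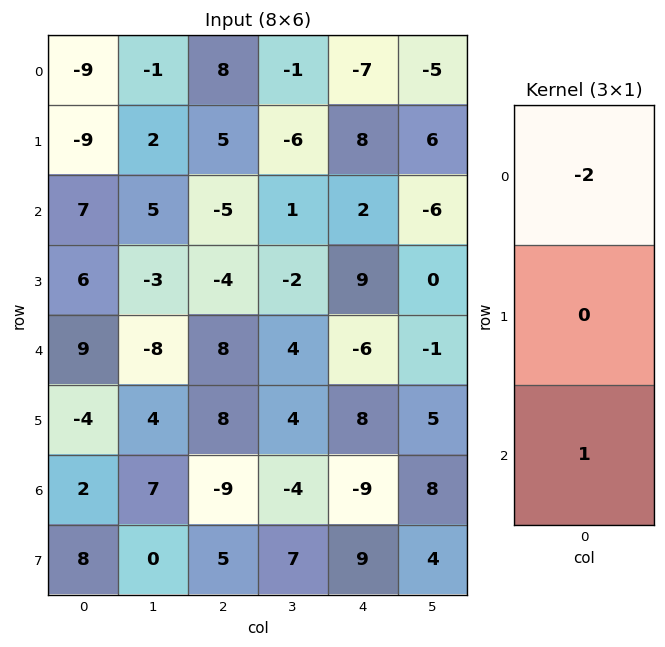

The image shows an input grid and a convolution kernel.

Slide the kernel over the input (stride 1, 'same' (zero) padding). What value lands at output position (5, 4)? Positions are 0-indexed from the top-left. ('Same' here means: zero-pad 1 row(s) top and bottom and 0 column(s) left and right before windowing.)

3

The receptive field on the zero-padded input at this output position is [-6 / 8 / -9]. Elementwise product with the kernel and sum: -6·-2 + -9·1.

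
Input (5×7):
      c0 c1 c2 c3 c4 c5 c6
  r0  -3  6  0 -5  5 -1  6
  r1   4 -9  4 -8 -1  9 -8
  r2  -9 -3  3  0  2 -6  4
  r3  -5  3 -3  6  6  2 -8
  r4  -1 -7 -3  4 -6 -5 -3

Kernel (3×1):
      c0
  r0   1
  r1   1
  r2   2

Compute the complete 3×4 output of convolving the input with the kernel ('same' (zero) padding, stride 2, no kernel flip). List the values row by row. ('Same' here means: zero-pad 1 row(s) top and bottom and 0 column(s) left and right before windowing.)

5 8 3 -10
-15 1 13 -20
-6 -6 0 -11

Output[0,0]: The receptive field on the zero-padded input at this output position is [0 / -3 / 4]. Elementwise product with the kernel and sum: 0·1 + -3·1 + 4·2.
Output[0,1]: The receptive field on the zero-padded input at this output position is [0 / 0 / 4]. Elementwise product with the kernel and sum: 0·1 + 0·1 + 4·2.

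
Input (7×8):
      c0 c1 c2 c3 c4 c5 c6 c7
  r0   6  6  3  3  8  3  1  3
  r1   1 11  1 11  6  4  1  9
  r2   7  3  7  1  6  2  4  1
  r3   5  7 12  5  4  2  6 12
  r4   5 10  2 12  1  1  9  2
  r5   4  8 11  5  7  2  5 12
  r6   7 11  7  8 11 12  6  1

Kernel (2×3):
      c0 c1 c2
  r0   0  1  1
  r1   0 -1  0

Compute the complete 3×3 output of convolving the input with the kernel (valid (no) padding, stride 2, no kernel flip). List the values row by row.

-2 0 0
3 2 4
4 8 8

Output[0,0]: The receptive field on the input at this output position is [6 6 3 / 1 11 1]. Elementwise product with the kernel and sum: 6·1 + 3·1 + 11·-1.
Output[0,1]: The receptive field on the input at this output position is [3 3 8 / 1 11 6]. Elementwise product with the kernel and sum: 3·1 + 8·1 + 11·-1.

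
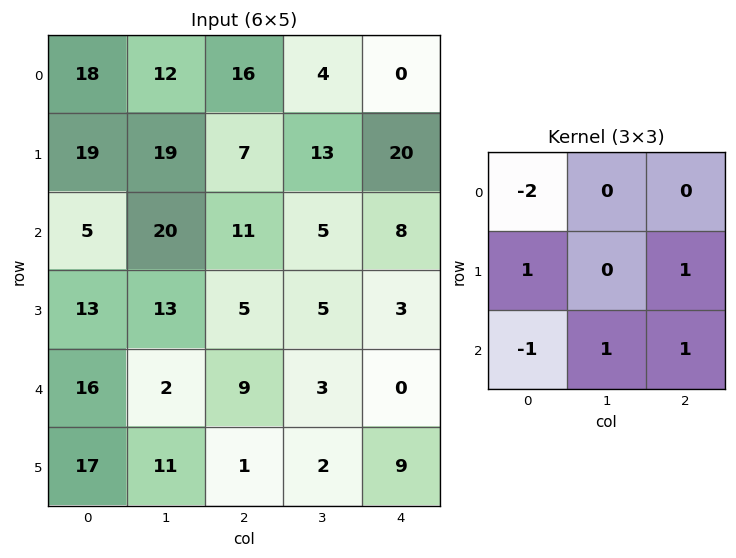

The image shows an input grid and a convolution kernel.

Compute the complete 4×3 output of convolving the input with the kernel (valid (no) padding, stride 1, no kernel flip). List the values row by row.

16 4 -3
-17 -16 8
3 -12 -20
-6 -29 9

Output[0,0]: The receptive field on the input at this output position is [18 12 16 / 19 19 7 / 5 20 11]. Elementwise product with the kernel and sum: 18·-2 + 19·1 + 7·1 + 5·-1 + 20·1 + 11·1.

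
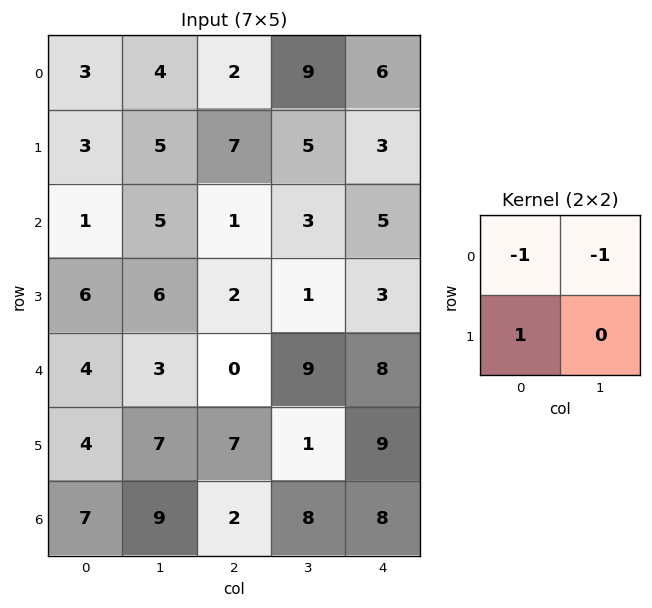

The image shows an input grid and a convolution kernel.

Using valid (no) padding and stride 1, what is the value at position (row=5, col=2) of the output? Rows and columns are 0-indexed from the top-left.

-6

The receptive field on the input at this output position is [7 1 / 2 8]. Elementwise product with the kernel and sum: 7·-1 + 1·-1 + 2·1.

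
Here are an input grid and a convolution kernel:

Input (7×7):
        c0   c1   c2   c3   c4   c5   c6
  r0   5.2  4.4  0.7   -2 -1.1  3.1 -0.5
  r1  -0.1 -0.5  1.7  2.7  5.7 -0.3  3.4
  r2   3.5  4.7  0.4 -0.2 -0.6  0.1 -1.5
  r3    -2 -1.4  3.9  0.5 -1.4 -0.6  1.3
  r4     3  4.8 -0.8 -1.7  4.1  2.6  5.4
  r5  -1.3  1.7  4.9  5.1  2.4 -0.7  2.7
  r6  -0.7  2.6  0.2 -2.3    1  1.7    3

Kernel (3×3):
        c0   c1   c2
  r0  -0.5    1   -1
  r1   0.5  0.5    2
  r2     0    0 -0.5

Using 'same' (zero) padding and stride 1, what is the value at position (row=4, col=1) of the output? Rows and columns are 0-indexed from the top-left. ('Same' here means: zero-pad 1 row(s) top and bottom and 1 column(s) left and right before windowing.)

The receptive field on the zero-padded input at this output position is [-2 -1.4 3.9 / 3 4.8 -0.8 / -1.3 1.7 4.9]. Elementwise product with the kernel and sum: -2·-0.5 + -1.4·1 + 3.9·-1 + 3·0.5 + 4.8·0.5 + -0.8·2 + 4.9·-0.5.

-4.45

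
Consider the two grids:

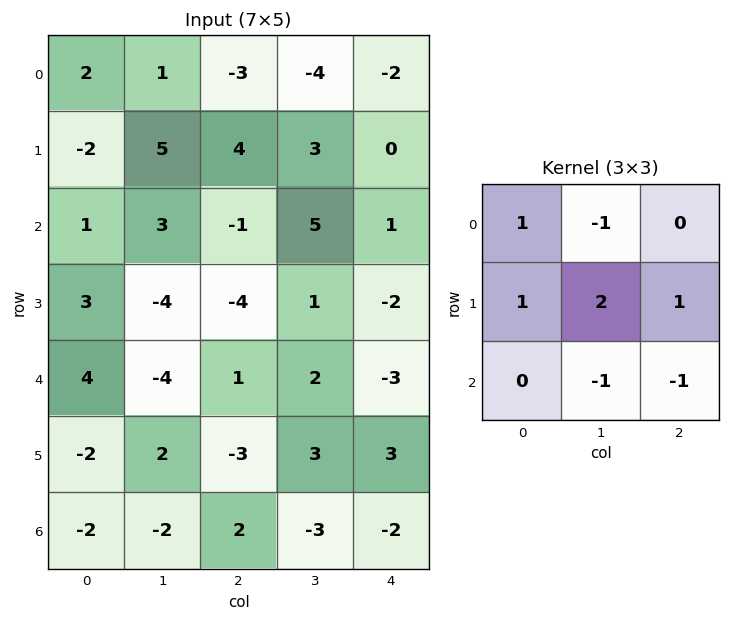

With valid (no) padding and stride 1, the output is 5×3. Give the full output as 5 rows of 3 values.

11 16 5
7 10 12
-8 -10 -9
5 0 -9
7 -5 10

Output[0,0]: The receptive field on the input at this output position is [2 1 -3 / -2 5 4 / 1 3 -1]. Elementwise product with the kernel and sum: 2·1 + 1·-1 + -2·1 + 5·2 + 4·1 + 3·-1 + -1·-1.
Output[0,1]: The receptive field on the input at this output position is [1 -3 -4 / 5 4 3 / 3 -1 5]. Elementwise product with the kernel and sum: 1·1 + -3·-1 + 5·1 + 4·2 + 3·1 + -1·-1 + 5·-1.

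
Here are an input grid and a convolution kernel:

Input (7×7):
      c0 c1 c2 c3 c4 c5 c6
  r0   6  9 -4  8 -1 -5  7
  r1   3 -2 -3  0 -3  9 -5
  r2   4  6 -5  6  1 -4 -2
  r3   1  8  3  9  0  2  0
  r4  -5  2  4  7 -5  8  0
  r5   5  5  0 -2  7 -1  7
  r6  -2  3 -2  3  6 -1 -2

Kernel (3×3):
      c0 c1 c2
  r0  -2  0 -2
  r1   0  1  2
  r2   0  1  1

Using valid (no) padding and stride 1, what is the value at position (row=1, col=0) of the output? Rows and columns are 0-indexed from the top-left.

7

The receptive field on the input at this output position is [3 -2 -3 / 4 6 -5 / 1 8 3]. Elementwise product with the kernel and sum: 3·-2 + -3·-2 + 6·1 + -5·2 + 8·1 + 3·1.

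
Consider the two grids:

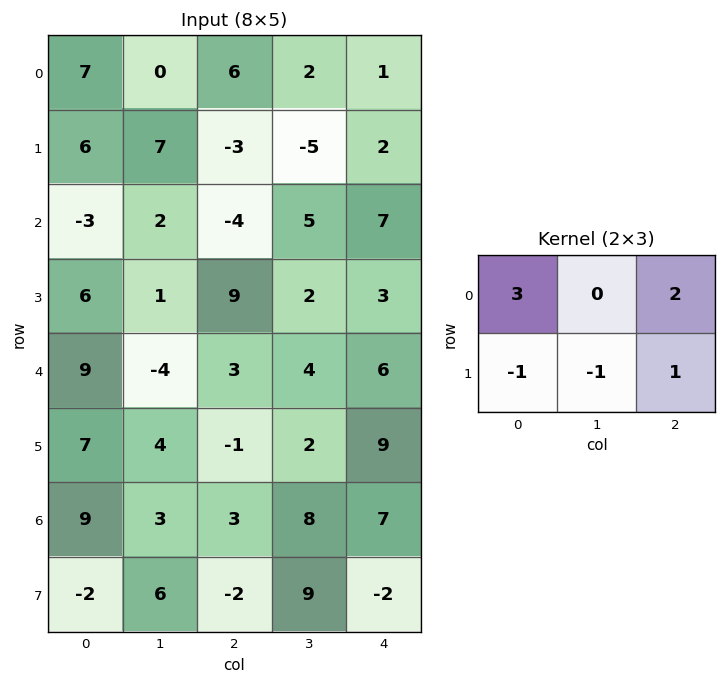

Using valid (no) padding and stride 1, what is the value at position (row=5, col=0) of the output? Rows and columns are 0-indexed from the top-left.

The receptive field on the input at this output position is [7 4 -1 / 9 3 3]. Elementwise product with the kernel and sum: 7·3 + -1·2 + 9·-1 + 3·-1 + 3·1.

10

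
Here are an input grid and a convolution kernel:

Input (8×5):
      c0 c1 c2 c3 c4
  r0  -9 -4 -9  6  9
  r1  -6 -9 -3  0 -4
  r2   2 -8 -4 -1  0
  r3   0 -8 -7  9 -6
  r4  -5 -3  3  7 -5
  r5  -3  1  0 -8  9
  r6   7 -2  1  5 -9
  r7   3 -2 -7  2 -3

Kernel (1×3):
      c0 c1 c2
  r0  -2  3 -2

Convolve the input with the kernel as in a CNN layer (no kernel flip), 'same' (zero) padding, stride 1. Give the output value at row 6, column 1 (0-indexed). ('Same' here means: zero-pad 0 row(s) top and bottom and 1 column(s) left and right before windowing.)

-22

The receptive field on the zero-padded input at this output position is [7 -2 1]. Elementwise product with the kernel and sum: 7·-2 + -2·3 + 1·-2.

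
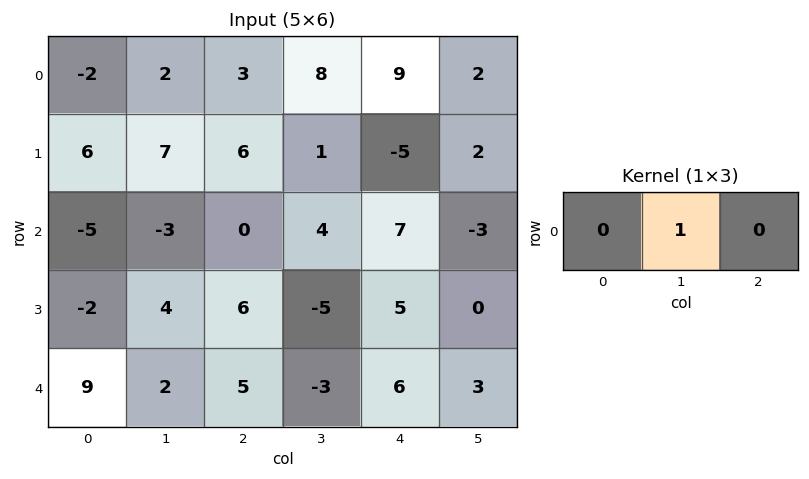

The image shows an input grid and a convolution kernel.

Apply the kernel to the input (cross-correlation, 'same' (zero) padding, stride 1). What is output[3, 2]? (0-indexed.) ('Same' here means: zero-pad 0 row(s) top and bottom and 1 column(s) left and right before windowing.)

6

The receptive field on the zero-padded input at this output position is [4 6 -5]. Elementwise product with the kernel and sum: 6·1.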